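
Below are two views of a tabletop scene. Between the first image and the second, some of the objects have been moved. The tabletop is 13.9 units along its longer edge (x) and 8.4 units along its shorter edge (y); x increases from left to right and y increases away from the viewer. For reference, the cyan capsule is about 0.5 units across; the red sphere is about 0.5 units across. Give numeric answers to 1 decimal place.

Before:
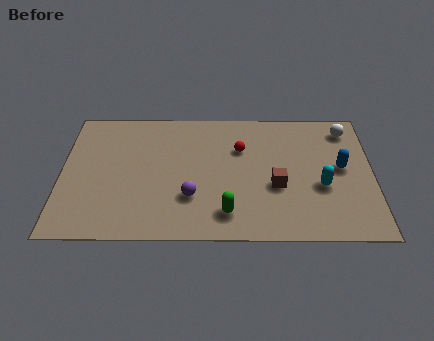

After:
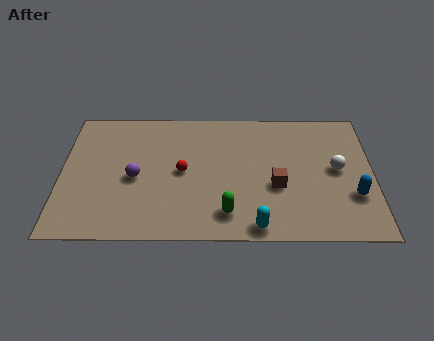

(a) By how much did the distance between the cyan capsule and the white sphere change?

+1.2

The distance was about 3.9 in the first image and 5.1 in the second, so they moved 1.2 units further apart.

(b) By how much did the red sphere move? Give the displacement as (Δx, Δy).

(-2.6, -1.5)

The red sphere started near (8.0, 5.7) and ended near (5.4, 4.2).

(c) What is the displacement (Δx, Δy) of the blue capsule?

(0.5, -1.8)

From the two frames, the blue capsule sits at roughly (12.5, 4.5) before and (13.0, 2.7) after.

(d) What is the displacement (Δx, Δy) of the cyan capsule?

(-2.9, -2.5)

From the two frames, the cyan capsule sits at roughly (11.6, 3.3) before and (8.7, 0.8) after.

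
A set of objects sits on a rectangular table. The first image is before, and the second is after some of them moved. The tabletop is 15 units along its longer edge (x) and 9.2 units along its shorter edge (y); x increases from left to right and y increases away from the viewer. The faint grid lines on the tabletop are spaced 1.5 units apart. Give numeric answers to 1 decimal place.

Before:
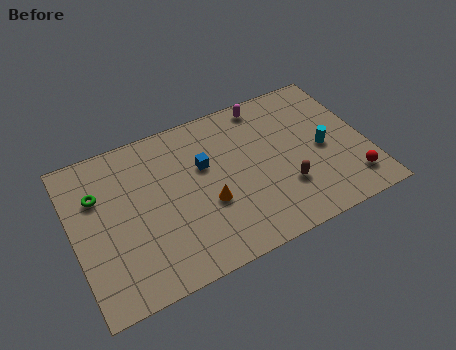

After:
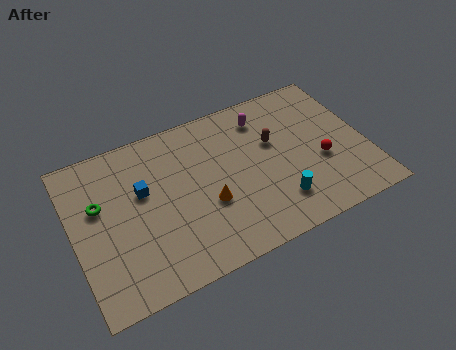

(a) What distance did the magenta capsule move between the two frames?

0.8

The magenta capsule was near (10.3, 8.2) before and (10.1, 7.4) after, so it travelled √(0.2² + 0.8²) ≈ 0.8 units.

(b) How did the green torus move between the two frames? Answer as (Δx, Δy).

(0.0, -0.6)

The green torus was at about (1.4, 6.3) and moved to about (1.4, 5.7).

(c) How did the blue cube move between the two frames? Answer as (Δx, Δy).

(-3.2, -0.2)

From the two frames, the blue cube sits at roughly (6.8, 5.8) before and (3.6, 5.6) after.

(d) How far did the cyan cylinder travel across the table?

3.5

From (12.8, 4.3) to (10.1, 2.1), the cyan cylinder covered √(2.7² + 2.2²) ≈ 3.5 units.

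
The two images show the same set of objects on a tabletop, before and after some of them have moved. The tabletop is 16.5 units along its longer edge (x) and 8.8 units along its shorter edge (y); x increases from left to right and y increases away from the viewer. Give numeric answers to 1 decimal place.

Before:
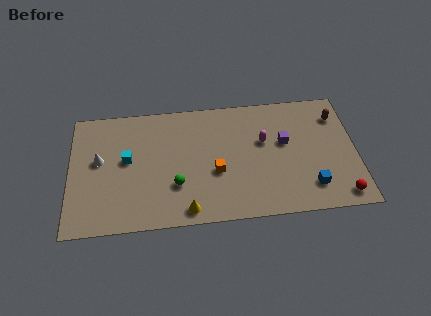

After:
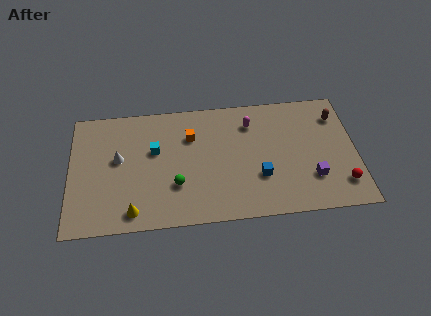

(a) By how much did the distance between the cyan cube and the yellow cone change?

-0.8

They were about 5.2 units apart before and 4.4 after — 0.8 units closer together.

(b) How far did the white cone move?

1.1

The white cone moved from about (1.7, 5.0) to (2.8, 5.0), a distance of √(1.1² + 0.0²) ≈ 1.1.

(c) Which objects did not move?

the green sphere and the brown capsule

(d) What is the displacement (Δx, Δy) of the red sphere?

(0.1, 0.8)

The red sphere was at about (15.5, 1.1) and moved to about (15.6, 1.9).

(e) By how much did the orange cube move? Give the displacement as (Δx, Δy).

(-1.4, 2.7)

The orange cube was at about (8.4, 3.5) and moved to about (7.0, 6.2).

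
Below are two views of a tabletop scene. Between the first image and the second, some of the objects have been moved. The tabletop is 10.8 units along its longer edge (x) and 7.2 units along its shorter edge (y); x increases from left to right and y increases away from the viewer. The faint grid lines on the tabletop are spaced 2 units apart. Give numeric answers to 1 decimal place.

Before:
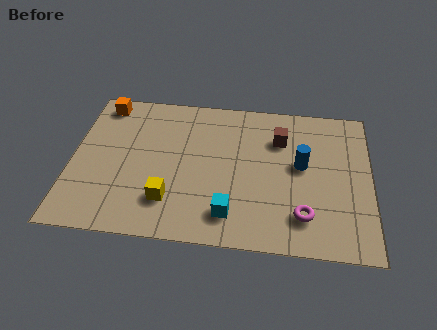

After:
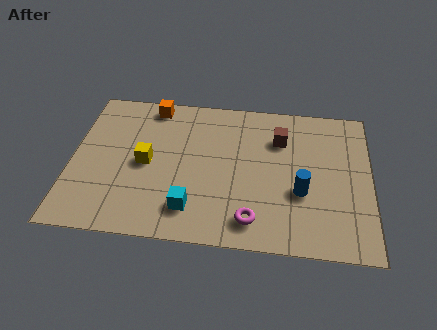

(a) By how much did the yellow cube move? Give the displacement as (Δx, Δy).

(-0.9, 1.7)

The yellow cube started near (3.6, 1.8) and ended near (2.7, 3.5).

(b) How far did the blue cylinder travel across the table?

1.3

The blue cylinder was near (8.3, 4.0) before and (8.3, 2.7) after, so it travelled √(0.0² + 1.3²) ≈ 1.3 units.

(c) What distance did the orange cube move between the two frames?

1.8

The orange cube moved from about (1.0, 6.3) to (2.8, 6.4), a distance of √(1.8² + 0.1²) ≈ 1.8.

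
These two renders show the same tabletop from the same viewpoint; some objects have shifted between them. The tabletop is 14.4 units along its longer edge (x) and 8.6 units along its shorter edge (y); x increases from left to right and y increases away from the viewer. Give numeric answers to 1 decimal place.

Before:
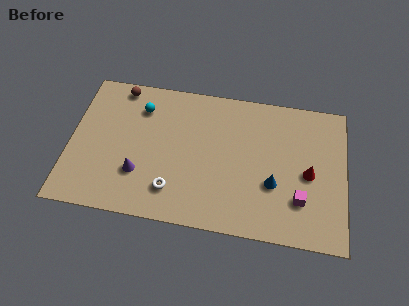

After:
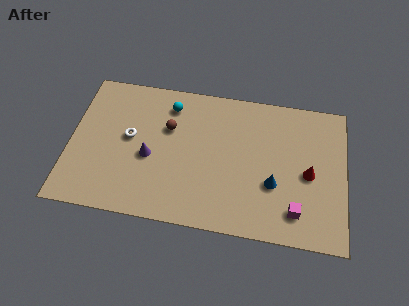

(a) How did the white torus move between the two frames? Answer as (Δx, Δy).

(-2.4, 2.8)

From the two frames, the white torus sits at roughly (5.5, 1.9) before and (3.1, 4.7) after.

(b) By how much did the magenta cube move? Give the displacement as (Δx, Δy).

(-0.2, -0.7)

From the two frames, the magenta cube sits at roughly (12.1, 2.4) before and (11.9, 1.7) after.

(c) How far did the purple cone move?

1.2

From (3.7, 2.6) to (4.2, 3.7), the purple cone covered √(0.5² + 1.1²) ≈ 1.2 units.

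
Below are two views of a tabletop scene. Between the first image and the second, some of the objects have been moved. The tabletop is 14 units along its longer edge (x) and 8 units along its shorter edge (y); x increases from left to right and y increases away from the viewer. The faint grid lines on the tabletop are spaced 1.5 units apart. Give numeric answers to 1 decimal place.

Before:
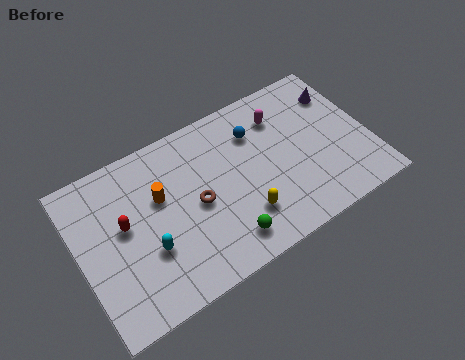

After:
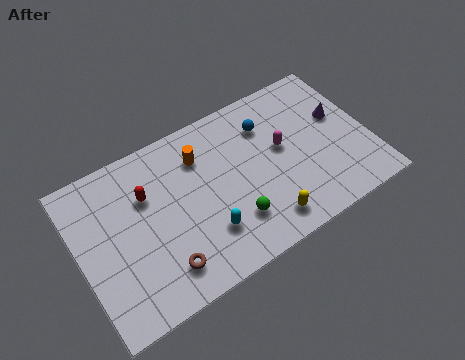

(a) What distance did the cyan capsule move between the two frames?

2.8

The cyan capsule moved from about (3.1, 2.8) to (5.8, 2.2), a distance of √(2.7² + 0.6²) ≈ 2.8.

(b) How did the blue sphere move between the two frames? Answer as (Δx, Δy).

(0.6, 0.1)

From the two frames, the blue sphere sits at roughly (8.8, 5.9) before and (9.4, 6.0) after.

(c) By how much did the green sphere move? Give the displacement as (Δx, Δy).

(0.5, 0.7)

The green sphere was at about (6.6, 1.4) and moved to about (7.1, 2.1).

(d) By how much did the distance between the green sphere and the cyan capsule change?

-2.5

They were about 3.8 units apart before and 1.3 after — 2.5 units closer together.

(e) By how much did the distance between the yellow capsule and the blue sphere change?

+0.8

They were about 4.0 units apart before and 4.8 after — 0.8 units further apart.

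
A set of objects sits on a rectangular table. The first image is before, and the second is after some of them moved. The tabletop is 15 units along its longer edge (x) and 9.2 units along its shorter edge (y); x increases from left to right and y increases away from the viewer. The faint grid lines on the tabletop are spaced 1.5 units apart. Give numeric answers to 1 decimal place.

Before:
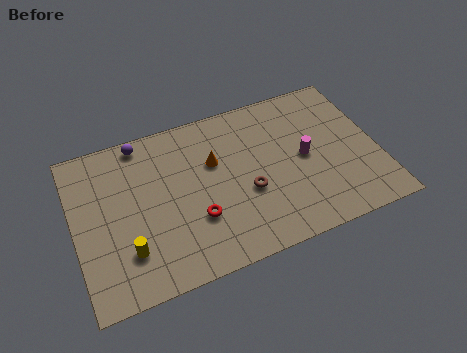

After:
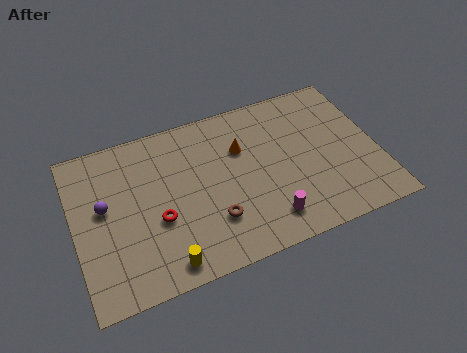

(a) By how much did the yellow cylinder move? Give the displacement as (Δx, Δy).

(1.7, -1.3)

The yellow cylinder was at about (2.4, 2.4) and moved to about (4.1, 1.1).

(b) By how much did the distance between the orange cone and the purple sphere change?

+2.8

They were about 4.2 units apart before and 7.0 after — 2.8 units further apart.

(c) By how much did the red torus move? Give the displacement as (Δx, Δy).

(-1.8, 0.6)

The red torus started near (5.8, 3.0) and ended near (4.0, 3.6).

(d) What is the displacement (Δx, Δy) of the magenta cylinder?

(-2.2, -2.9)

The magenta cylinder started near (11.4, 4.6) and ended near (9.2, 1.7).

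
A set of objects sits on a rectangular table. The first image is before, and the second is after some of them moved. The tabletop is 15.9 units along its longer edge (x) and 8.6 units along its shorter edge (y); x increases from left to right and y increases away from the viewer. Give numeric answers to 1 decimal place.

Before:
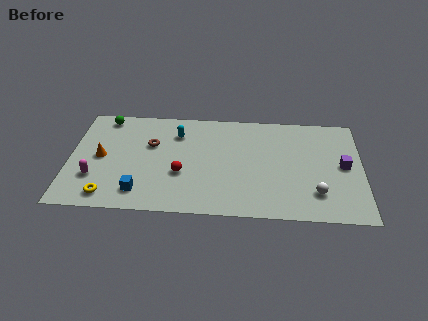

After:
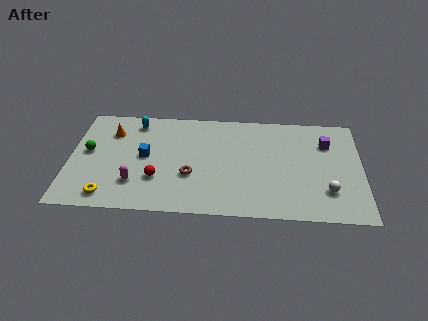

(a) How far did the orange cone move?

2.2

The orange cone moved from about (1.7, 4.3) to (2.2, 6.4), a distance of √(0.5² + 2.1²) ≈ 2.2.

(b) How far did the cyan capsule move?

2.4

The cyan capsule moved from about (5.8, 6.5) to (3.5, 7.3), a distance of √(2.3² + 0.8²) ≈ 2.4.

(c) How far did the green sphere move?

3.0

From (1.8, 7.6) to (1.0, 4.7), the green sphere covered √(0.8² + 2.9²) ≈ 3.0 units.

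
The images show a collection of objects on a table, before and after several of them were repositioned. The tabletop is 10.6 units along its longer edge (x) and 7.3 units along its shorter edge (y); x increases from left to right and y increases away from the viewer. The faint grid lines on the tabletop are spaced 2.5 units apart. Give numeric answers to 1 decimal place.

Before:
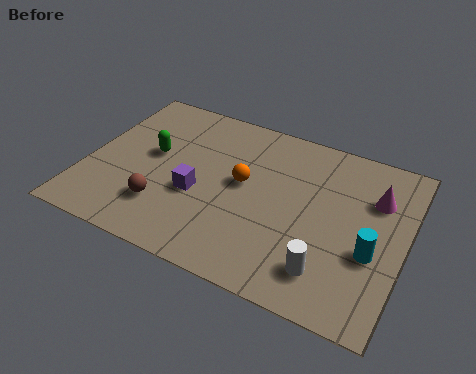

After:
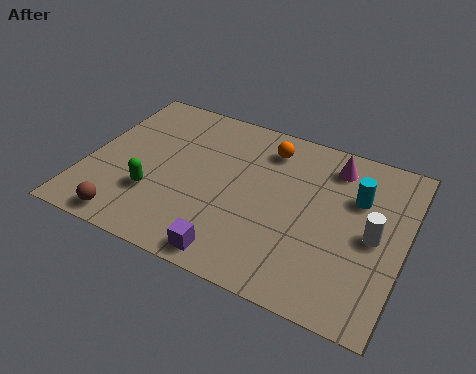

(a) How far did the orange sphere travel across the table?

2.0

From (5.2, 4.0) to (5.8, 5.9), the orange sphere covered √(0.6² + 1.9²) ≈ 2.0 units.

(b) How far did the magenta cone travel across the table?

1.7

The magenta cone was near (9.5, 5.1) before and (8.0, 6.0) after, so it travelled √(1.5² + 0.9²) ≈ 1.7 units.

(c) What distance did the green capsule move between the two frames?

1.8

The green capsule moved from about (2.1, 4.1) to (2.4, 2.3), a distance of √(0.3² + 1.8²) ≈ 1.8.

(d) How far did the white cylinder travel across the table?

2.4

From (8.3, 1.5) to (9.6, 3.5), the white cylinder covered √(1.3² + 2.0²) ≈ 2.4 units.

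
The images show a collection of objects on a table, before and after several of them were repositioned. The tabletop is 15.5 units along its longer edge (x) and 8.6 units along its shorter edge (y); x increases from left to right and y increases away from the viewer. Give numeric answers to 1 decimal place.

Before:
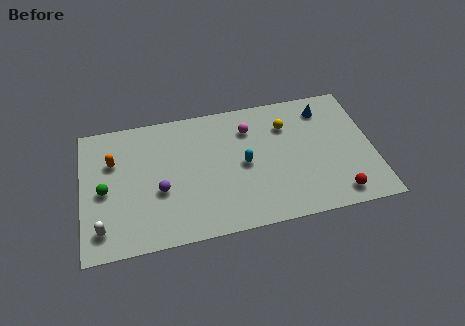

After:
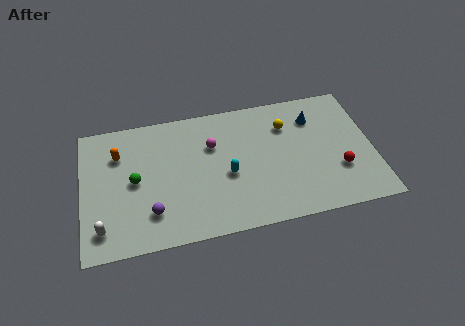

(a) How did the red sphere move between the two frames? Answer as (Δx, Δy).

(0.2, 1.6)

The red sphere started near (13.4, 1.2) and ended near (13.6, 2.8).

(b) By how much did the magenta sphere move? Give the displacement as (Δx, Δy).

(-2.0, -0.7)

The magenta sphere was at about (9.0, 6.5) and moved to about (7.0, 5.8).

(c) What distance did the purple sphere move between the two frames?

1.4

The purple sphere was near (4.1, 3.4) before and (3.6, 2.1) after, so it travelled √(0.5² + 1.3²) ≈ 1.4 units.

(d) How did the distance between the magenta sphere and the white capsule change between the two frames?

-2.1

They were about 9.4 units apart before and 7.3 after — 2.1 units closer together.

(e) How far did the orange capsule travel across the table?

0.5

The orange capsule was near (1.7, 5.8) before and (2.0, 6.2) after, so it travelled √(0.3² + 0.4²) ≈ 0.5 units.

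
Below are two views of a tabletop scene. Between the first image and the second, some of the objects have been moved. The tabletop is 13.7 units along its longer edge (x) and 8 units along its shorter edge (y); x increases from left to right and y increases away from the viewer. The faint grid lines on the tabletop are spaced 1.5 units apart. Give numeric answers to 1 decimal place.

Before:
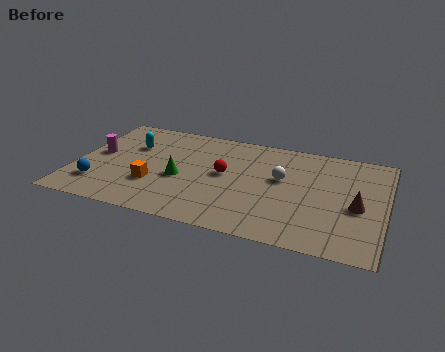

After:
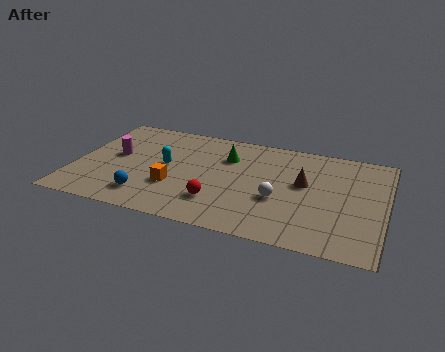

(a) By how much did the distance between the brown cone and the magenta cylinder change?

-3.2

Before: roughly 11.6 units apart; after: 8.4. That's 3.2 units closer together.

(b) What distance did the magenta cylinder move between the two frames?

0.8

From (0.9, 4.3) to (1.7, 4.4), the magenta cylinder covered √(0.8² + 0.1²) ≈ 0.8 units.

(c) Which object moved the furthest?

the green cone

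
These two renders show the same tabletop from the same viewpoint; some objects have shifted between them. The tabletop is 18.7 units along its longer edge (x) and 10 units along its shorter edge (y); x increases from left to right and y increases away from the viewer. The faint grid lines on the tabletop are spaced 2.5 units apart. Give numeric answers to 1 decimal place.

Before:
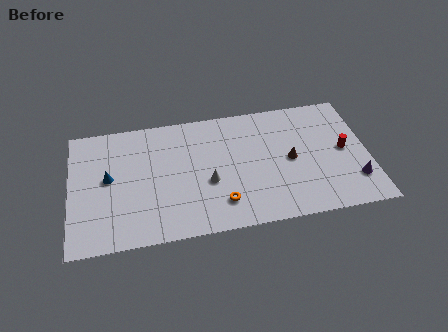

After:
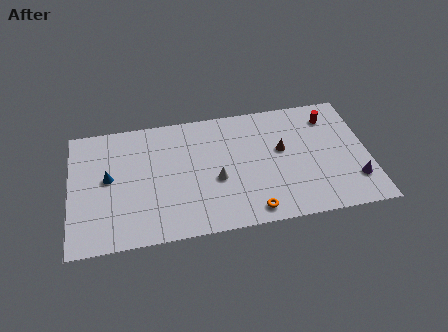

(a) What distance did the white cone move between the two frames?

0.5

The white cone was near (8.6, 4.0) before and (9.1, 4.1) after, so it travelled √(0.5² + 0.1²) ≈ 0.5 units.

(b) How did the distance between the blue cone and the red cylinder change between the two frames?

-0.5

They were about 14.8 units apart before and 14.3 after — 0.5 units closer together.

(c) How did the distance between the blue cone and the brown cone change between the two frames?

-0.5

Before: roughly 11.4 units apart; after: 10.9. That's 0.5 units closer together.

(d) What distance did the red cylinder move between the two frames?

3.0

The red cylinder was near (17.2, 5.1) before and (16.5, 8.0) after, so it travelled √(0.7² + 2.9²) ≈ 3.0 units.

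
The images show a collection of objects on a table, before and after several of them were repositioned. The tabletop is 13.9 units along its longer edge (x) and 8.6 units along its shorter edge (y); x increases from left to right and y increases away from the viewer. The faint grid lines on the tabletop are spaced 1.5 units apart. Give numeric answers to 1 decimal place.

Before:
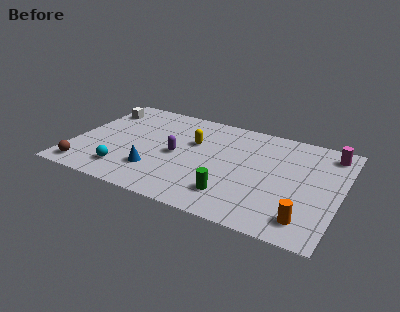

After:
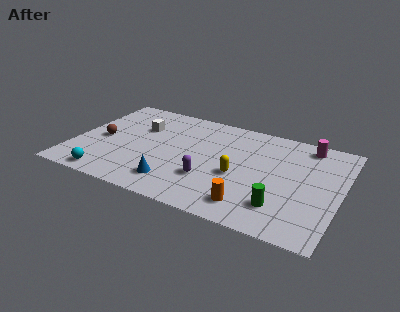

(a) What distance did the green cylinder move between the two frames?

2.5

The green cylinder moved from about (8.6, 1.9) to (11.1, 2.0), a distance of √(2.5² + 0.1²) ≈ 2.5.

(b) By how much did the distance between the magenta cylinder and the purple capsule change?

-1.7

The distance was about 8.3 in the first image and 6.6 in the second, so they moved 1.7 units closer together.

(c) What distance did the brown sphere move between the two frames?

2.9

The brown sphere was near (1.0, 1.1) before and (1.4, 4.0) after, so it travelled √(0.4² + 2.9²) ≈ 2.9 units.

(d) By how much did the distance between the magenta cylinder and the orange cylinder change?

+0.6

The distance was about 5.8 in the first image and 6.4 in the second, so they moved 0.6 units further apart.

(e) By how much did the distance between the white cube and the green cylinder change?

-0.3

Before: roughly 9.1 units apart; after: 8.8. That's 0.3 units closer together.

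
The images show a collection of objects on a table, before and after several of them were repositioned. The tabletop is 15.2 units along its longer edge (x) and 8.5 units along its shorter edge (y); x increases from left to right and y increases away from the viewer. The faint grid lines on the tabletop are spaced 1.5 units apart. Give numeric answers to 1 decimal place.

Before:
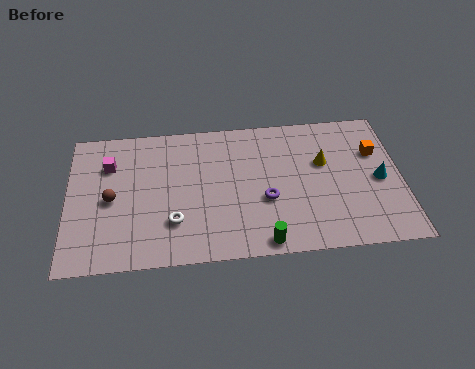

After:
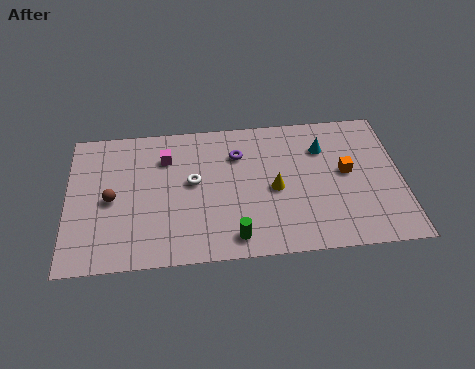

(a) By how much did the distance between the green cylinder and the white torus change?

-0.4

They were about 4.3 units apart before and 3.9 after — 0.4 units closer together.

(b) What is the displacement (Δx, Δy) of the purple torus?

(-1.2, 2.9)

The purple torus started near (9.0, 3.3) and ended near (7.8, 6.2).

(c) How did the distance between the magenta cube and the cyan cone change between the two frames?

-5.3

The distance was about 12.5 in the first image and 7.2 in the second, so they moved 5.3 units closer together.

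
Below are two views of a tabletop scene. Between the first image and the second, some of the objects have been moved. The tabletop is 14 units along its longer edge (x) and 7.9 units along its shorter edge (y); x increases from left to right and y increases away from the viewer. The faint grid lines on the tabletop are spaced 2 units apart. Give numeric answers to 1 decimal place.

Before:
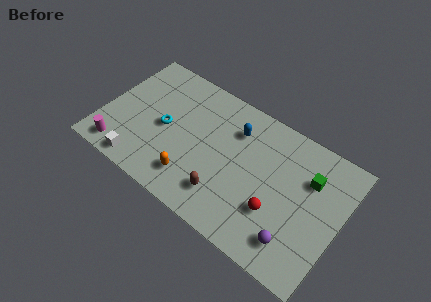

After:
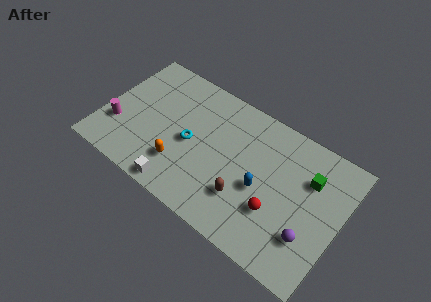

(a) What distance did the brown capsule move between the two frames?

1.2

From (7.6, 1.8) to (8.7, 2.3), the brown capsule covered √(1.1² + 0.5²) ≈ 1.2 units.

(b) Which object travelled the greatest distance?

the blue capsule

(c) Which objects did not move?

the green cube and the red sphere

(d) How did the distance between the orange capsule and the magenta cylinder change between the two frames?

-0.4

Before: roughly 4.3 units apart; after: 3.9. That's 0.4 units closer together.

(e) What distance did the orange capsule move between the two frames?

0.9

The orange capsule was near (5.7, 1.7) before and (4.9, 2.1) after, so it travelled √(0.8² + 0.4²) ≈ 0.9 units.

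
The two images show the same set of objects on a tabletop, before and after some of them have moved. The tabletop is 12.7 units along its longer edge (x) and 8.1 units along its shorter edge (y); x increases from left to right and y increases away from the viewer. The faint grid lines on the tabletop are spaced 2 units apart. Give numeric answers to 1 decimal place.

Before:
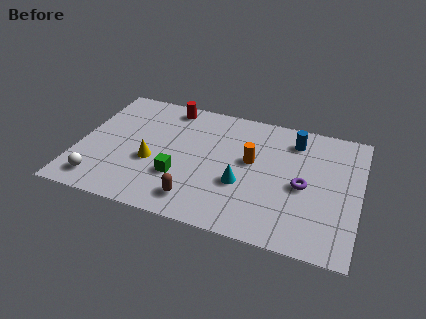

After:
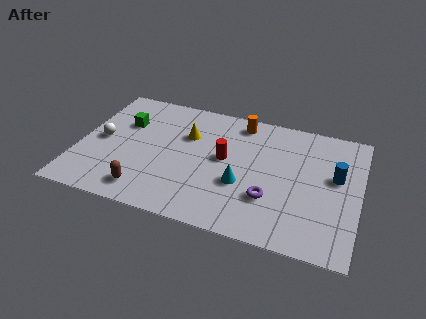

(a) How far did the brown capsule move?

2.3

From (5.6, 1.4) to (3.3, 1.3), the brown capsule covered √(2.3² + 0.1²) ≈ 2.3 units.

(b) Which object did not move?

the cyan cone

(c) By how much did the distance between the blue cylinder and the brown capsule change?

+2.5

Before: roughly 6.5 units apart; after: 9.0. That's 2.5 units further apart.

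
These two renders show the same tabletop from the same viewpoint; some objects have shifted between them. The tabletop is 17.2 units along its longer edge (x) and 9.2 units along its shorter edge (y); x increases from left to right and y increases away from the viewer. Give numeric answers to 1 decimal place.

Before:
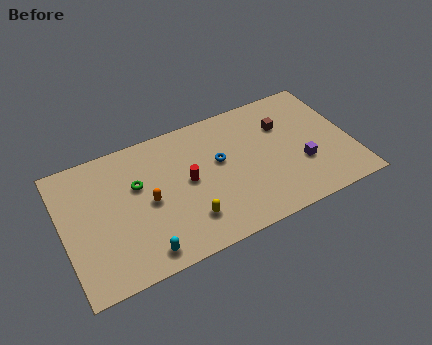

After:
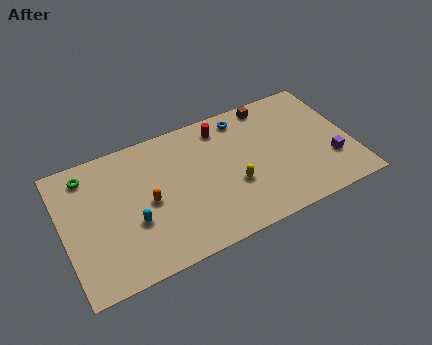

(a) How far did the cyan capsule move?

2.2

From (4.3, 1.2) to (4.0, 3.4), the cyan capsule covered √(0.3² + 2.2²) ≈ 2.2 units.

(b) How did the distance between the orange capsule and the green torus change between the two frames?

+3.2

The distance was about 1.5 in the first image and 4.7 in the second, so they moved 3.2 units further apart.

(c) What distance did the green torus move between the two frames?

3.4

The green torus was near (4.5, 5.8) before and (1.7, 7.7) after, so it travelled √(2.8² + 1.9²) ≈ 3.4 units.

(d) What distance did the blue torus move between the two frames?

3.0

The blue torus moved from about (9.4, 5.4) to (11.1, 7.9), a distance of √(1.7² + 2.5²) ≈ 3.0.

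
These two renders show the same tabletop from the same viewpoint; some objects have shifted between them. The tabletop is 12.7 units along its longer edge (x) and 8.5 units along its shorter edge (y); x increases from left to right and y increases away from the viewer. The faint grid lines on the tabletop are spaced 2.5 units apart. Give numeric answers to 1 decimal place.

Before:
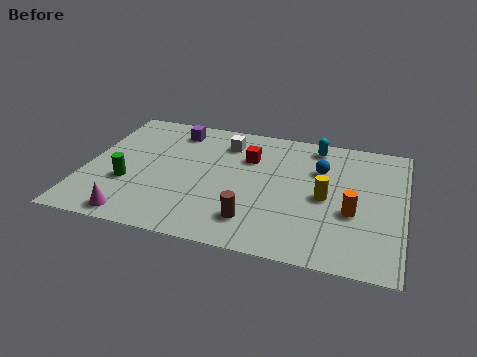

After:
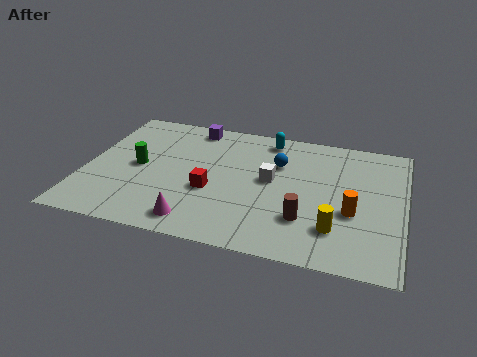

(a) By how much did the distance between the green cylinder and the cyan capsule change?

-2.5

The distance was about 8.4 in the first image and 5.9 in the second, so they moved 2.5 units closer together.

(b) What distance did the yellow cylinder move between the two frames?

2.0

From (9.6, 4.0) to (10.1, 2.1), the yellow cylinder covered √(0.5² + 1.9²) ≈ 2.0 units.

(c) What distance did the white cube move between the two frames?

2.9

The white cube was near (5.4, 6.7) before and (7.4, 4.6) after, so it travelled √(2.0² + 2.1²) ≈ 2.9 units.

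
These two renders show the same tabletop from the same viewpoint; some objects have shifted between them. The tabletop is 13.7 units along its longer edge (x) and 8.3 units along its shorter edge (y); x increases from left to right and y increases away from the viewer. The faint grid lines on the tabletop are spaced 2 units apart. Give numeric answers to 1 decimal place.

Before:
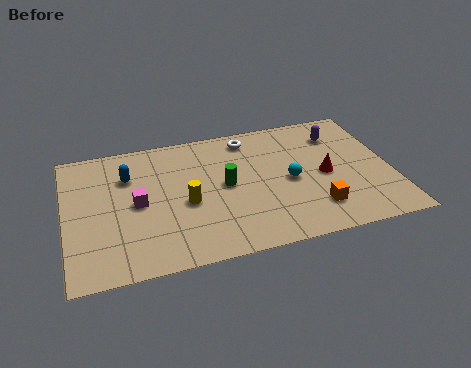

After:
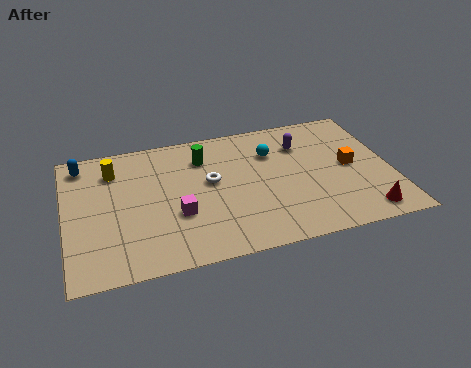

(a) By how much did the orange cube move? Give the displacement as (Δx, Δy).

(1.7, 2.3)

From the two frames, the orange cube sits at roughly (10.3, 1.9) before and (12.0, 4.2) after.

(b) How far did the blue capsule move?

2.2

The blue capsule moved from about (2.7, 5.9) to (0.8, 7.1), a distance of √(1.9² + 1.2²) ≈ 2.2.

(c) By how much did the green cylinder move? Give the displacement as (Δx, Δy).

(-0.8, 2.0)

The green cylinder started near (6.7, 4.3) and ended near (5.9, 6.3).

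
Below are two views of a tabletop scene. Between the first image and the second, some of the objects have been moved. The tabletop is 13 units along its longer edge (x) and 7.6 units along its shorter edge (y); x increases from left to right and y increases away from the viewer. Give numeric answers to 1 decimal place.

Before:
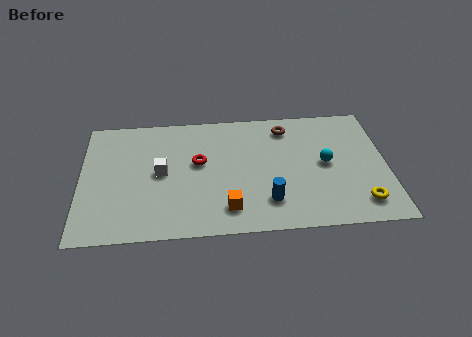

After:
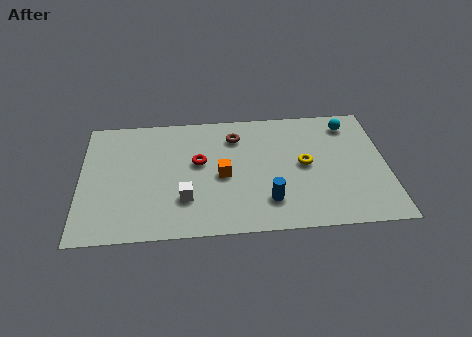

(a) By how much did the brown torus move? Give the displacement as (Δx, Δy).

(-2.2, -0.4)

The brown torus started near (8.8, 6.3) and ended near (6.6, 5.9).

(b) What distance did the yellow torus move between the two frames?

3.4

The yellow torus was near (11.8, 1.4) before and (9.5, 3.9) after, so it travelled √(2.3² + 2.5²) ≈ 3.4 units.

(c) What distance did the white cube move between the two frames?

2.0

The white cube was near (3.4, 3.9) before and (4.4, 2.2) after, so it travelled √(1.0² + 1.7²) ≈ 2.0 units.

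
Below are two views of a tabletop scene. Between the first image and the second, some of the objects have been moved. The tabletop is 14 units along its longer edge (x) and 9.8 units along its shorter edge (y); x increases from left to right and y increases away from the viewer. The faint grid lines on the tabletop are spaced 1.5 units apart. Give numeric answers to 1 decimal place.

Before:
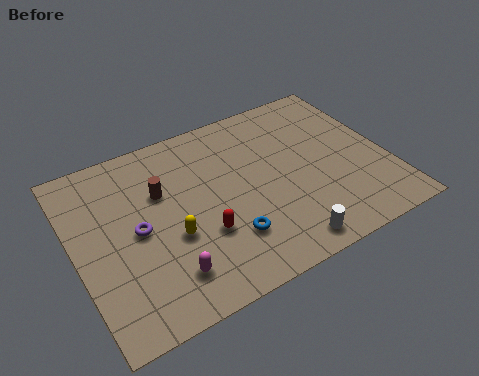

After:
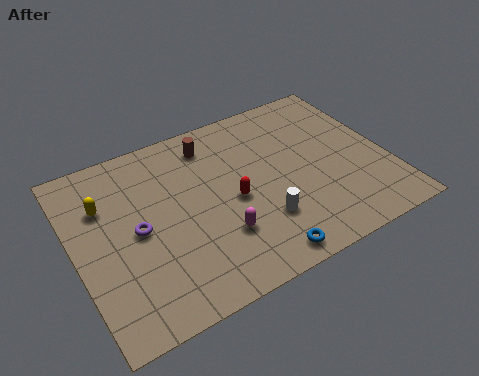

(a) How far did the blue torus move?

2.0

The blue torus was near (6.4, 2.6) before and (7.6, 1.0) after, so it travelled √(1.2² + 1.6²) ≈ 2.0 units.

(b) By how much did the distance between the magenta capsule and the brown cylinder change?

+0.8

The distance was about 4.4 in the first image and 5.2 in the second, so they moved 0.8 units further apart.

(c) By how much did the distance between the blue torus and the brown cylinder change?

+2.7

They were about 4.5 units apart before and 7.2 after — 2.7 units further apart.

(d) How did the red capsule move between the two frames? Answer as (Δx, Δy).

(1.6, 1.2)

The red capsule started near (5.4, 3.3) and ended near (7.0, 4.5).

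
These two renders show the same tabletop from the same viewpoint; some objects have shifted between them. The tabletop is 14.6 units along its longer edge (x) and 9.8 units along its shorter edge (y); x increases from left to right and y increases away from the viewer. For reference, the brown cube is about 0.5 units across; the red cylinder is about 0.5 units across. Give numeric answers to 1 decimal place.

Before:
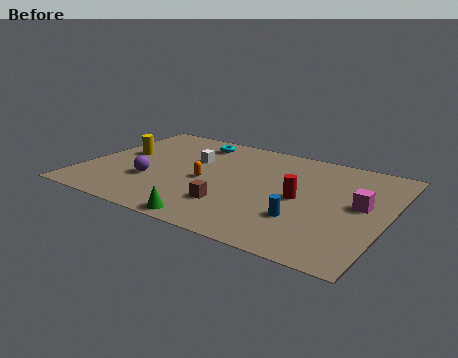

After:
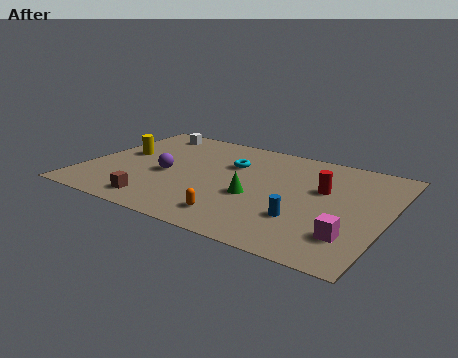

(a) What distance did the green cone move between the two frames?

3.4

The green cone was near (6.9, 0.8) before and (8.4, 3.9) after, so it travelled √(1.5² + 3.1²) ≈ 3.4 units.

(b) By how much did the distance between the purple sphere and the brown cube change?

-1.3

They were about 4.2 units apart before and 2.9 after — 1.3 units closer together.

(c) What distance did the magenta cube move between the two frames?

2.9

The magenta cube was near (13.3, 5.3) before and (13.2, 2.4) after, so it travelled √(0.1² + 2.9²) ≈ 2.9 units.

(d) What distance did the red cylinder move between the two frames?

1.6

From (10.5, 4.7) to (11.4, 6.0), the red cylinder covered √(0.9² + 1.3²) ≈ 1.6 units.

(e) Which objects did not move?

the blue cylinder and the yellow cylinder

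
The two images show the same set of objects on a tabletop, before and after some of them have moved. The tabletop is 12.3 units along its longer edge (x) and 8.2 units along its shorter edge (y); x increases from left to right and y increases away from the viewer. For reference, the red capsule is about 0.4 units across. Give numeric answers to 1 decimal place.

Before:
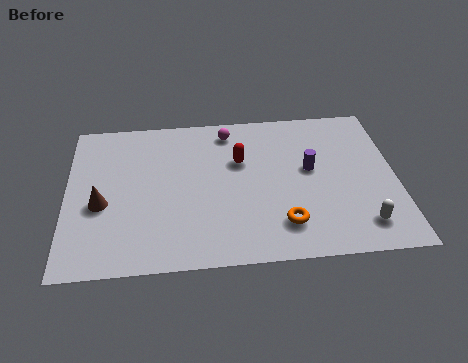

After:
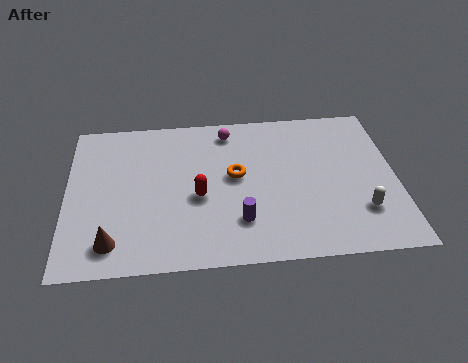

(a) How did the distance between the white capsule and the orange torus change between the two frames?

+2.2

The distance was about 2.9 in the first image and 5.1 in the second, so they moved 2.2 units further apart.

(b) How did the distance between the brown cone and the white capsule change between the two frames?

-0.6

They were about 9.8 units apart before and 9.2 after — 0.6 units closer together.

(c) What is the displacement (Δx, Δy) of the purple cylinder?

(-2.7, -2.5)

The purple cylinder started near (9.1, 4.6) and ended near (6.4, 2.1).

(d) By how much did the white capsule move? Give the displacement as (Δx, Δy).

(0.0, 0.7)

The white capsule was at about (10.9, 1.5) and moved to about (10.9, 2.2).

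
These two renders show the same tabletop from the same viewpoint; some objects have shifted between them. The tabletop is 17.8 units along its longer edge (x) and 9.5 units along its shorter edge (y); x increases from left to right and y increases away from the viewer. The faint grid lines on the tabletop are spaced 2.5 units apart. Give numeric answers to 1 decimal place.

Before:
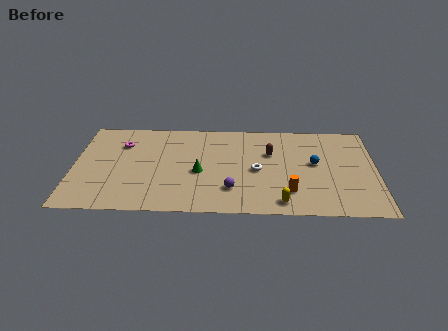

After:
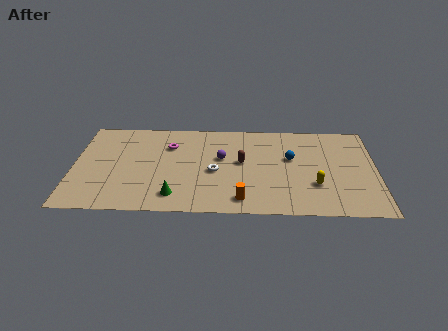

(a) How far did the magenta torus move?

2.8

The magenta torus moved from about (2.8, 6.9) to (5.6, 6.8), a distance of √(2.8² + 0.1²) ≈ 2.8.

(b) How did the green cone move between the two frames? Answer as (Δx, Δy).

(-1.4, -2.4)

The green cone started near (7.4, 4.1) and ended near (6.0, 1.7).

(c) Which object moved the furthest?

the purple sphere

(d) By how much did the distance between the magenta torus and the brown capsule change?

-4.2

Before: roughly 8.8 units apart; after: 4.6. That's 4.2 units closer together.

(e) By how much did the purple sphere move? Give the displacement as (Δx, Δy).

(-0.6, 3.2)

The purple sphere started near (9.3, 2.4) and ended near (8.7, 5.6).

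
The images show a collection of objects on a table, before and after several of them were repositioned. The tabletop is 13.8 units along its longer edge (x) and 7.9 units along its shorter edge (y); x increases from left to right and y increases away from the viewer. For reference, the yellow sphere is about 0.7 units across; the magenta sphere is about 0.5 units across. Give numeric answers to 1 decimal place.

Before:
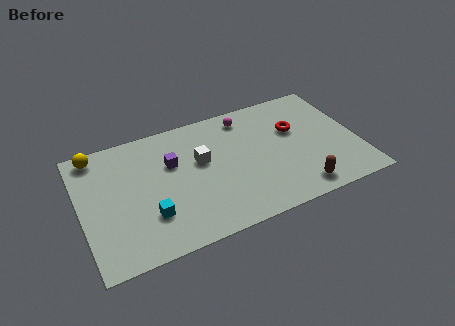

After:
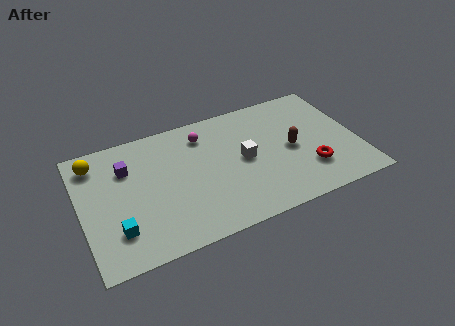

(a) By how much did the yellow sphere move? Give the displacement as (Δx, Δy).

(-0.1, -0.5)

The yellow sphere started near (1.0, 7.0) and ended near (0.9, 6.5).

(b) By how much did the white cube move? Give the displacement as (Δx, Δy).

(2.1, -0.7)

The white cube started near (6.0, 4.7) and ended near (8.1, 4.0).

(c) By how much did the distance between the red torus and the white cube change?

-1.2

They were about 4.8 units apart before and 3.6 after — 1.2 units closer together.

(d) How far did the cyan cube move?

1.6

The cyan cube moved from about (3.2, 2.3) to (1.6, 2.0), a distance of √(1.6² + 0.3²) ≈ 1.6.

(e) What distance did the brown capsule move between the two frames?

2.7

The brown capsule was near (10.5, 1.1) before and (10.5, 3.8) after, so it travelled √(0.0² + 2.7²) ≈ 2.7 units.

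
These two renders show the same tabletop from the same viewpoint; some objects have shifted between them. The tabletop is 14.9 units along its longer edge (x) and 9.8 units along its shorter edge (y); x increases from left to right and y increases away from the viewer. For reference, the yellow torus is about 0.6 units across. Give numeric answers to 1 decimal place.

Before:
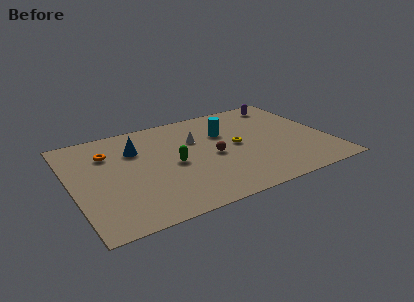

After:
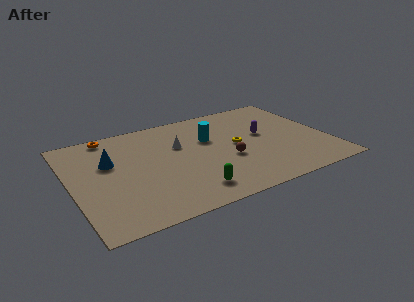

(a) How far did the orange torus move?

1.8

From (2.3, 7.1) to (2.6, 8.9), the orange torus covered √(0.3² + 1.8²) ≈ 1.8 units.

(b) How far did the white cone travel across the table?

1.0

The white cone was near (7.4, 6.5) before and (6.4, 6.3) after, so it travelled √(1.0² + 0.2²) ≈ 1.0 units.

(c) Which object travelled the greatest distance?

the purple capsule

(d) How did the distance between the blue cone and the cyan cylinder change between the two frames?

+0.7

Before: roughly 5.2 units apart; after: 5.9. That's 0.7 units further apart.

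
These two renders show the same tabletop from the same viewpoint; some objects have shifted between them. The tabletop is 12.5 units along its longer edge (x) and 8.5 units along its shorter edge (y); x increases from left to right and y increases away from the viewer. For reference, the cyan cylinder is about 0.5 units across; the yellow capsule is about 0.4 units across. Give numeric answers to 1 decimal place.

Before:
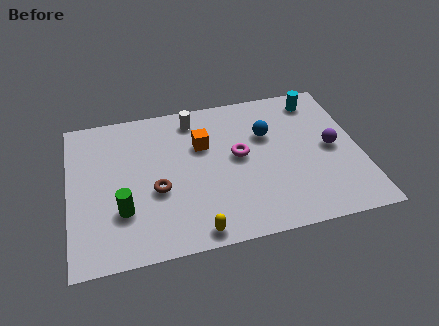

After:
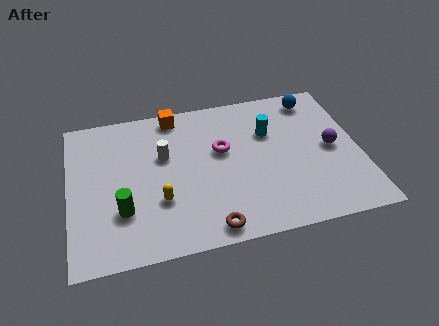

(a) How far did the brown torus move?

3.3

The brown torus was near (3.7, 3.4) before and (5.8, 0.9) after, so it travelled √(2.1² + 2.5²) ≈ 3.3 units.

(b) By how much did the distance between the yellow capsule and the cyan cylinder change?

-2.9

Before: roughly 8.6 units apart; after: 5.7. That's 2.9 units closer together.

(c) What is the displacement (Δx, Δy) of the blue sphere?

(2.2, 1.7)

The blue sphere started near (8.6, 5.6) and ended near (10.8, 7.3).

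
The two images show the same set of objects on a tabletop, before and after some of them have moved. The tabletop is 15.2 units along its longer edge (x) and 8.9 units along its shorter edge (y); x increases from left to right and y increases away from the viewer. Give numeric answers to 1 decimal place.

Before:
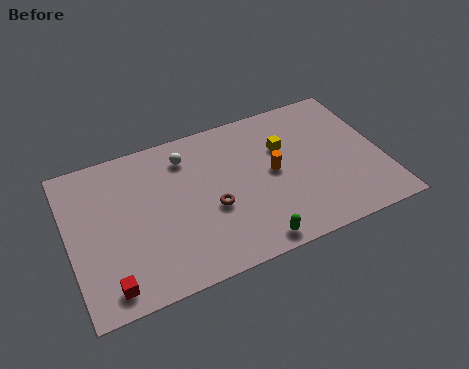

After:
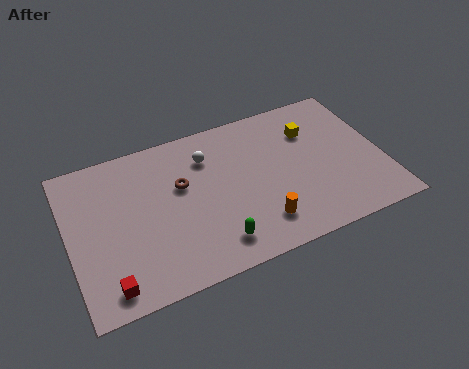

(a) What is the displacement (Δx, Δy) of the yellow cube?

(1.4, 0.5)

The yellow cube was at about (10.6, 5.9) and moved to about (12.0, 6.4).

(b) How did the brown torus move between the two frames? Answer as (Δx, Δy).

(-1.3, 1.9)

From the two frames, the brown torus sits at roughly (6.8, 3.6) before and (5.5, 5.5) after.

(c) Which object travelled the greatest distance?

the orange cylinder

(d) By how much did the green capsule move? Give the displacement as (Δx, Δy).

(-1.7, 0.7)

The green capsule was at about (8.4, 0.9) and moved to about (6.7, 1.6).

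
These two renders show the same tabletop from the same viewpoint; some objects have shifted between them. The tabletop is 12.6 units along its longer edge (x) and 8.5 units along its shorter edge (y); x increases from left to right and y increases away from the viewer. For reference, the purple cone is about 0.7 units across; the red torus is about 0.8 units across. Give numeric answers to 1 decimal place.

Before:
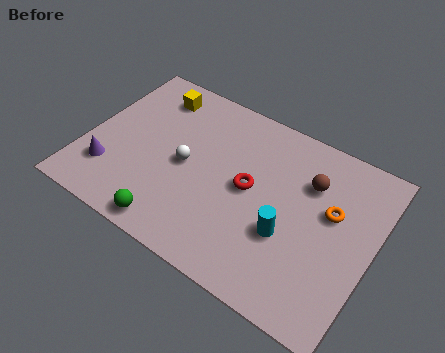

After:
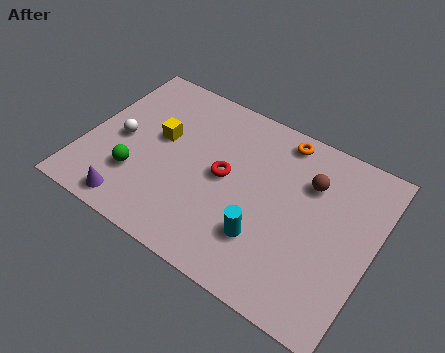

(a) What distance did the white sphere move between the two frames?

2.9

From (4.4, 4.1) to (1.5, 4.0), the white sphere covered √(2.9² + 0.1²) ≈ 2.9 units.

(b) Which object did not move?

the brown sphere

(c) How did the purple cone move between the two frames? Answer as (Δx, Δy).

(1.3, -1.2)

The purple cone started near (1.3, 2.2) and ended near (2.6, 1.0).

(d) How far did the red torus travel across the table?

1.1

The red torus was near (7.2, 4.4) before and (6.1, 4.4) after, so it travelled √(1.1² + 0.0²) ≈ 1.1 units.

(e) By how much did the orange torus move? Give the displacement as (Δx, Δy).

(-2.6, 2.4)

From the two frames, the orange torus sits at roughly (10.7, 5.1) before and (8.1, 7.5) after.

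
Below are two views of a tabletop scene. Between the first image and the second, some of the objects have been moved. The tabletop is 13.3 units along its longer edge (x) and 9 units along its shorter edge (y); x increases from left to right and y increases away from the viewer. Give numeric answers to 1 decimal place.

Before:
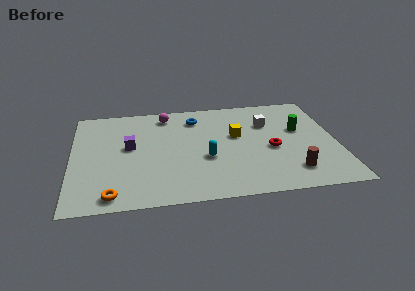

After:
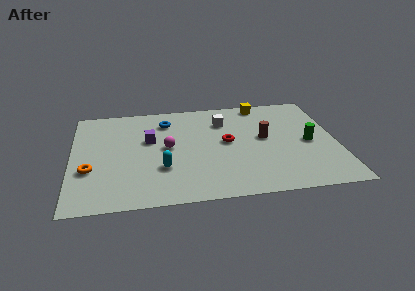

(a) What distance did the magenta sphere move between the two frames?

3.0

The magenta sphere moved from about (4.8, 7.7) to (4.8, 4.7), a distance of √(0.0² + 3.0²) ≈ 3.0.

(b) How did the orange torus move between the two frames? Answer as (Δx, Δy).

(-1.1, 2.2)

From the two frames, the orange torus sits at roughly (2.0, 1.0) before and (0.9, 3.2) after.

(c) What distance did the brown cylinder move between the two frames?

3.3

From (10.9, 1.8) to (9.7, 4.9), the brown cylinder covered √(1.2² + 3.1²) ≈ 3.3 units.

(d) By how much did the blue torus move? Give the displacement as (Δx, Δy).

(-1.5, -0.1)

From the two frames, the blue torus sits at roughly (6.3, 7.2) before and (4.8, 7.1) after.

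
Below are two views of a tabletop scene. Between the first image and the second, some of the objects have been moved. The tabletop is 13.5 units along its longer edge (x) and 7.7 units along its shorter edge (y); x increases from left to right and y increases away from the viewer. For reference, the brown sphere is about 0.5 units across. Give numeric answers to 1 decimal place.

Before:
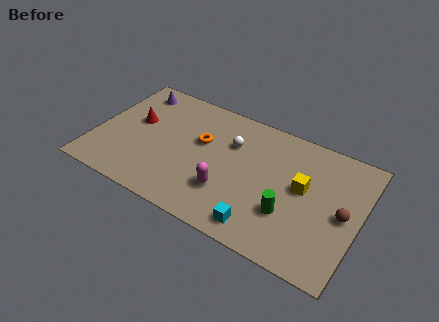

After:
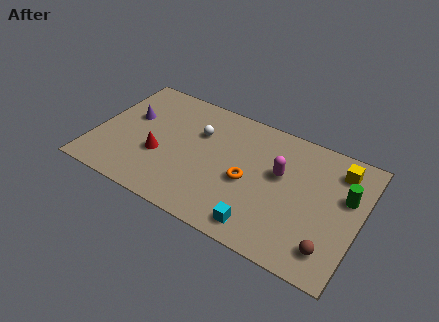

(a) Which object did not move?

the cyan cube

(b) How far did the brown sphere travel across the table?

2.2

From (12.7, 3.7) to (12.3, 1.5), the brown sphere covered √(0.4² + 2.2²) ≈ 2.2 units.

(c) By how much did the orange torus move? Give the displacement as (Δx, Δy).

(2.6, -1.3)

The orange torus was at about (5.3, 4.7) and moved to about (7.9, 3.4).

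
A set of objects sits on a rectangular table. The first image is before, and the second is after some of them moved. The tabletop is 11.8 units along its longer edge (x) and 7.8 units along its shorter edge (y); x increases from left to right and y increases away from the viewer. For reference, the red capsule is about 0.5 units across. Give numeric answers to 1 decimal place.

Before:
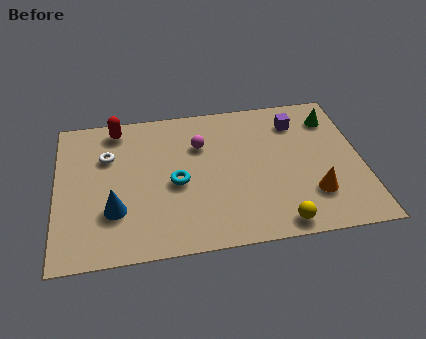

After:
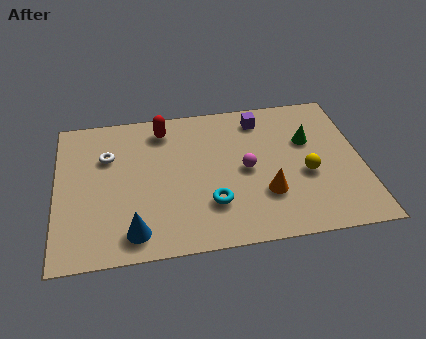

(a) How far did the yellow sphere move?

2.7

From (8.4, 0.8) to (9.6, 3.2), the yellow sphere covered √(1.2² + 2.4²) ≈ 2.7 units.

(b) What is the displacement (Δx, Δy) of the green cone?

(-1.0, -1.1)

The green cone was at about (10.8, 6.1) and moved to about (9.8, 5.0).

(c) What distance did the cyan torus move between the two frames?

1.8

The cyan torus was near (4.6, 3.5) before and (5.9, 2.2) after, so it travelled √(1.3² + 1.3²) ≈ 1.8 units.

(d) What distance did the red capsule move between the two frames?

1.8

The red capsule was near (2.4, 6.8) before and (4.2, 6.5) after, so it travelled √(1.8² + 0.3²) ≈ 1.8 units.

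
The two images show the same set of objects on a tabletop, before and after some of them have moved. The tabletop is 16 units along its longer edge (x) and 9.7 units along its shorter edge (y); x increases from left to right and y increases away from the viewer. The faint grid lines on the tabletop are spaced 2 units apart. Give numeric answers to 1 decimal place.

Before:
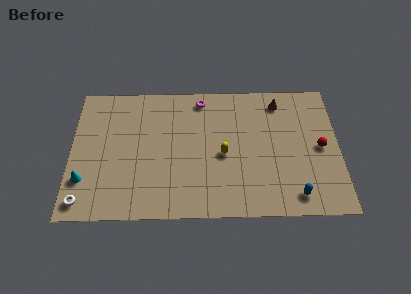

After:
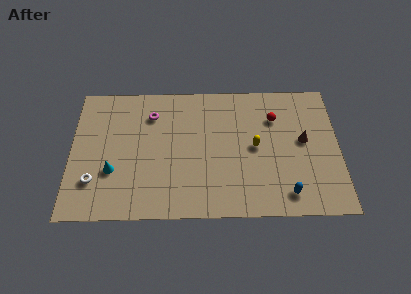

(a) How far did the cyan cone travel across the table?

1.8

The cyan cone was near (0.8, 2.7) before and (2.5, 3.3) after, so it travelled √(1.7² + 0.6²) ≈ 1.8 units.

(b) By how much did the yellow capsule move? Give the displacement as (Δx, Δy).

(1.9, 0.5)

From the two frames, the yellow capsule sits at roughly (9.1, 4.4) before and (11.0, 4.9) after.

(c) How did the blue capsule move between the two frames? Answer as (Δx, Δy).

(-0.5, 0.1)

The blue capsule was at about (13.3, 1.4) and moved to about (12.8, 1.5).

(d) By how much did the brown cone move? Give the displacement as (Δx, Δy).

(1.4, -2.9)

The brown cone was at about (12.5, 8.2) and moved to about (13.9, 5.3).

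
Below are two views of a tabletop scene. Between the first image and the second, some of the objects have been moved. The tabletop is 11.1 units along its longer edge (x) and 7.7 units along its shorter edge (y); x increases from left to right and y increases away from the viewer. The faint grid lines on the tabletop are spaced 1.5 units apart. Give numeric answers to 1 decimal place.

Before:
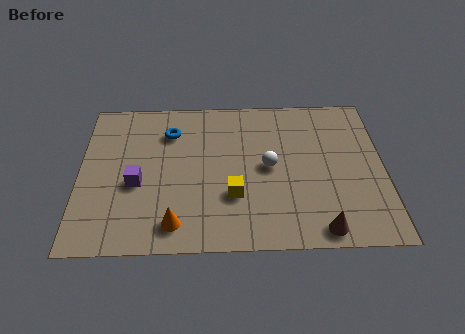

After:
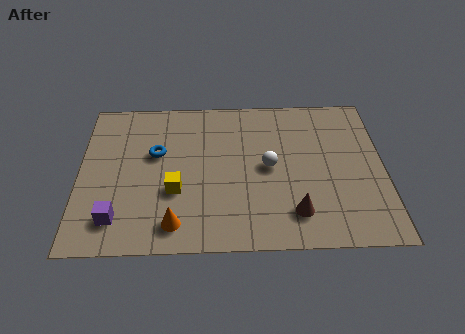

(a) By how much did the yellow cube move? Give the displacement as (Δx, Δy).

(-2.1, 0.3)

The yellow cube was at about (5.6, 2.5) and moved to about (3.5, 2.8).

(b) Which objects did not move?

the orange cone and the white sphere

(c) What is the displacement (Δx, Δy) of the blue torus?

(-0.5, -1.1)

From the two frames, the blue torus sits at roughly (3.3, 5.8) before and (2.8, 4.7) after.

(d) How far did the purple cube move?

1.8

The purple cube moved from about (2.1, 3.2) to (1.4, 1.5), a distance of √(0.7² + 1.7²) ≈ 1.8.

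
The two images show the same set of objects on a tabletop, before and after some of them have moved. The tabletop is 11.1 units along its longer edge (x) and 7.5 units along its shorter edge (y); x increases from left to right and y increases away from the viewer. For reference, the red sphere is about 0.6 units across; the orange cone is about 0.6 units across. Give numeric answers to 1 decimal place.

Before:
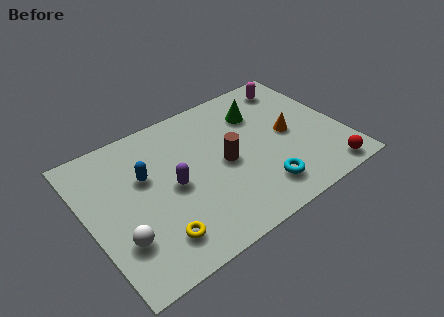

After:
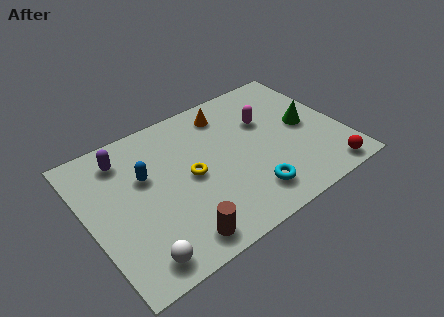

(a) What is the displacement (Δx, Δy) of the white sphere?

(0.5, -1.2)

From the two frames, the white sphere sits at roughly (1.1, 2.2) before and (1.6, 1.0) after.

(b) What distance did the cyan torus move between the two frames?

0.5

The cyan torus moved from about (7.1, 1.5) to (6.6, 1.5), a distance of √(0.5² + 0.0²) ≈ 0.5.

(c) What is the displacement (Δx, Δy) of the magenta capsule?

(-1.6, -1.4)

The magenta capsule started near (9.6, 6.3) and ended near (8.0, 4.9).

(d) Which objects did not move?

the red sphere and the blue capsule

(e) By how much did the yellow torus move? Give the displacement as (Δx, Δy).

(1.9, 2.2)

From the two frames, the yellow torus sits at roughly (2.5, 1.5) before and (4.4, 3.7) after.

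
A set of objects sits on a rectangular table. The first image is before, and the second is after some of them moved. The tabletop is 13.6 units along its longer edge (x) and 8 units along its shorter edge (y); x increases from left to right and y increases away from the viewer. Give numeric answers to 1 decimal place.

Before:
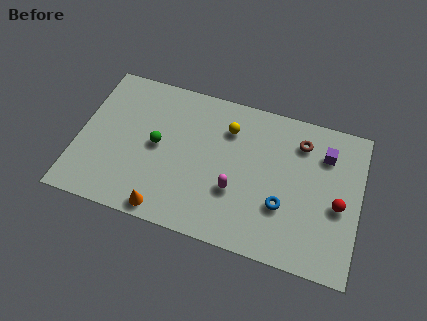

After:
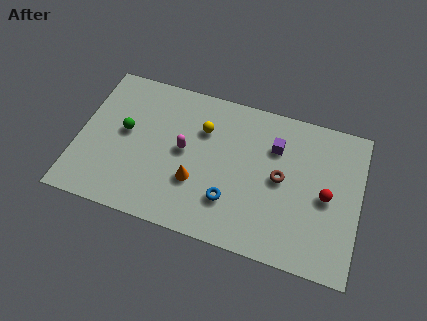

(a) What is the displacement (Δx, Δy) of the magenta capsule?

(-2.6, 1.4)

From the two frames, the magenta capsule sits at roughly (7.7, 2.8) before and (5.1, 4.2) after.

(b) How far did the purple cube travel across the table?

2.4

From (11.8, 6.0) to (9.4, 5.7), the purple cube covered √(2.4² + 0.3²) ≈ 2.4 units.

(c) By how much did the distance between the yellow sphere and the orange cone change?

-2.9

The distance was about 5.8 in the first image and 2.9 in the second, so they moved 2.9 units closer together.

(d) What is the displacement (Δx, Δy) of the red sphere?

(-0.6, 0.3)

The red sphere started near (12.6, 3.5) and ended near (12.0, 3.8).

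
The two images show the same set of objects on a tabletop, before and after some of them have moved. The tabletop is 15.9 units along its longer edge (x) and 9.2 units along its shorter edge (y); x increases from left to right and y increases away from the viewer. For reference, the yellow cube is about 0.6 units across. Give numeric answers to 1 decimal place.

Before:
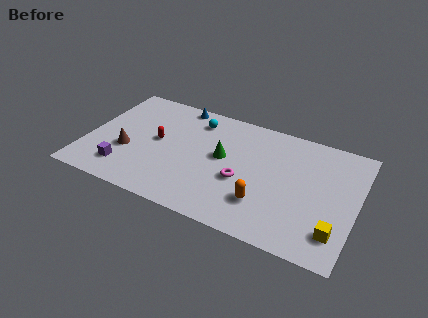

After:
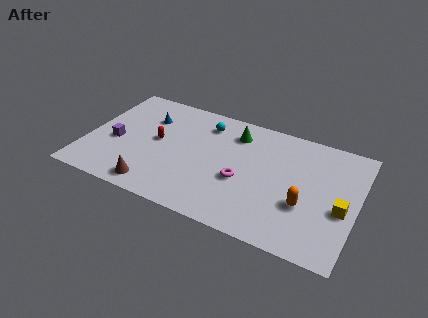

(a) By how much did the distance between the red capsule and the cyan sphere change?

+0.3

They were about 3.3 units apart before and 3.6 after — 0.3 units further apart.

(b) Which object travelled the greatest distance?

the brown cone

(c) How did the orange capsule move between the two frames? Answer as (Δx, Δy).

(2.3, 0.8)

The orange capsule was at about (10.7, 2.5) and moved to about (13.0, 3.3).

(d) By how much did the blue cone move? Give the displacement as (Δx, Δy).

(-1.6, -1.8)

From the two frames, the blue cone sits at roughly (4.9, 8.4) before and (3.3, 6.6) after.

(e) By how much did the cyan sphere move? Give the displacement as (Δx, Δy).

(0.6, -0.1)

From the two frames, the cyan sphere sits at roughly (6.1, 7.5) before and (6.7, 7.4) after.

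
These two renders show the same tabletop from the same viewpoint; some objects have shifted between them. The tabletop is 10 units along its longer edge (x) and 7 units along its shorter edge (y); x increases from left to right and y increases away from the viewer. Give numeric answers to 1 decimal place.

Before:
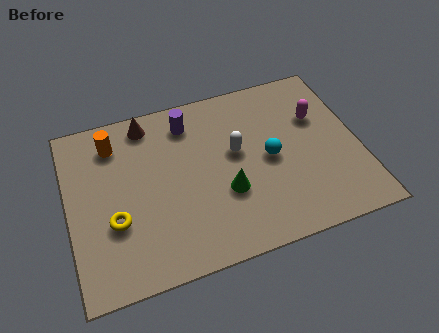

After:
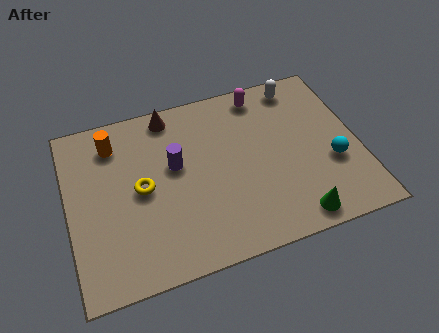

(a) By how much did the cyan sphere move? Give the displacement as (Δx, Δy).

(2.1, -0.8)

The cyan sphere started near (6.9, 3.4) and ended near (9.0, 2.6).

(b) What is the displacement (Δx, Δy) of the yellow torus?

(1.0, 1.0)

The yellow torus was at about (1.5, 2.5) and moved to about (2.5, 3.5).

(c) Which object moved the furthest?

the white capsule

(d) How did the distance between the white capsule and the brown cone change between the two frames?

+0.9

Before: roughly 3.6 units apart; after: 4.5. That's 0.9 units further apart.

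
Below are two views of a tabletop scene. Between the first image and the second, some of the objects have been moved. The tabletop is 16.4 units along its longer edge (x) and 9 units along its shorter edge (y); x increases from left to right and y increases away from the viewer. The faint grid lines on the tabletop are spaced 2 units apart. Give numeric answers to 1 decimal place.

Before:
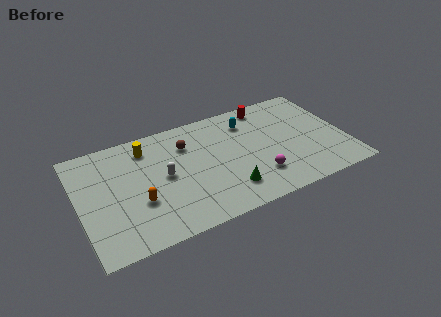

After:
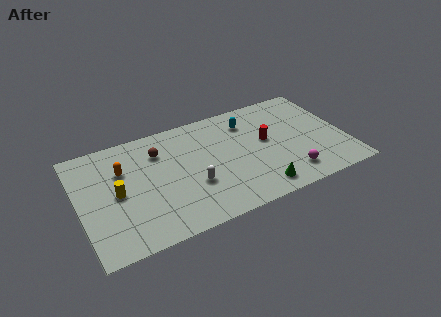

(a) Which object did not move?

the cyan capsule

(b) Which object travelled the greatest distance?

the yellow cylinder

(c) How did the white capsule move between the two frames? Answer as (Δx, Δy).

(1.6, -1.4)

The white capsule was at about (5.2, 4.6) and moved to about (6.8, 3.2).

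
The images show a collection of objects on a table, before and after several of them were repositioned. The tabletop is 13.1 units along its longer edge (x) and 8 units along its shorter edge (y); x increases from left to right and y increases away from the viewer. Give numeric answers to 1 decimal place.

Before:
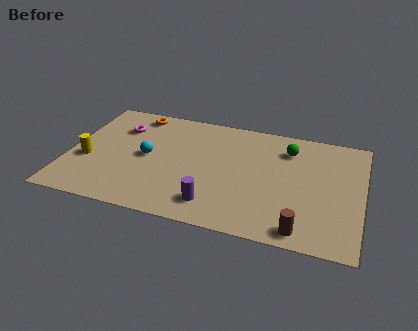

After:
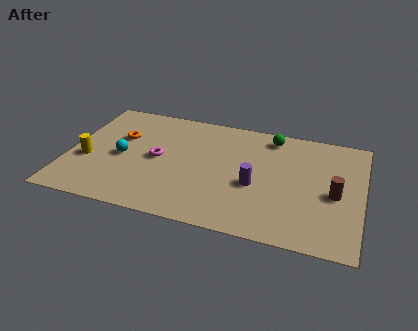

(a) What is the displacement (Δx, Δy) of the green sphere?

(-0.8, 0.7)

From the two frames, the green sphere sits at roughly (9.7, 6.2) before and (8.9, 6.9) after.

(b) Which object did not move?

the yellow cylinder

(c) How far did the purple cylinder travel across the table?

2.5

From (6.7, 1.5) to (8.4, 3.3), the purple cylinder covered √(1.7² + 1.8²) ≈ 2.5 units.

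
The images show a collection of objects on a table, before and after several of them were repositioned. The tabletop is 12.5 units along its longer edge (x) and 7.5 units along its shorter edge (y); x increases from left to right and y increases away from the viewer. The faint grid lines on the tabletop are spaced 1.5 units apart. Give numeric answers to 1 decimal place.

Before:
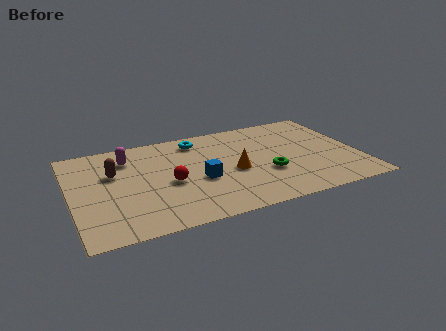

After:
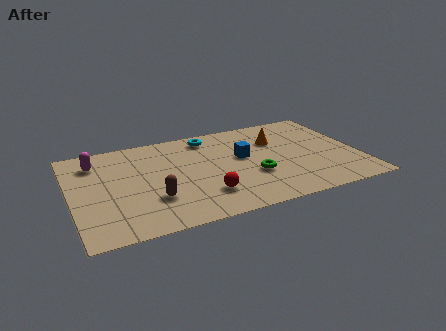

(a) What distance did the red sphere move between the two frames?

2.0

The red sphere moved from about (4.2, 3.3) to (5.6, 1.9), a distance of √(1.4² + 1.4²) ≈ 2.0.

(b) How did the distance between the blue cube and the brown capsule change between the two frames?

+0.6

They were about 4.0 units apart before and 4.6 after — 0.6 units further apart.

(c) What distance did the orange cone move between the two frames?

2.8

The orange cone was near (7.0, 3.3) before and (9.1, 5.2) after, so it travelled √(2.1² + 1.9²) ≈ 2.8 units.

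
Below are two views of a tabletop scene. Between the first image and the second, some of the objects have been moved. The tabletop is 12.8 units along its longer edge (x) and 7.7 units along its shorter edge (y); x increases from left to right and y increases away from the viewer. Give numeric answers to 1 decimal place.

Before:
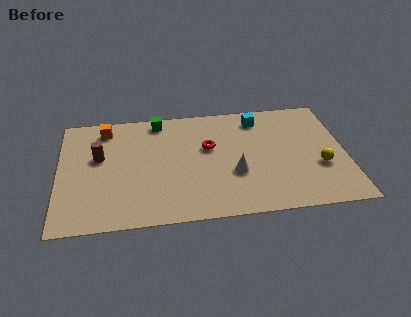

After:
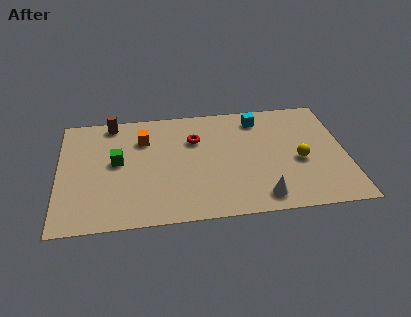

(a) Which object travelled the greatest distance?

the green cube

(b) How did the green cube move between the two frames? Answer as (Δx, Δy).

(-1.9, -2.6)

From the two frames, the green cube sits at roughly (4.5, 6.8) before and (2.6, 4.2) after.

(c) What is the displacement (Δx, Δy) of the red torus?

(-0.6, 0.6)

The red torus started near (6.7, 4.7) and ended near (6.1, 5.3).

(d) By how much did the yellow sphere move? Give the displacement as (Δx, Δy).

(-0.9, 0.5)

The yellow sphere started near (11.6, 2.8) and ended near (10.7, 3.3).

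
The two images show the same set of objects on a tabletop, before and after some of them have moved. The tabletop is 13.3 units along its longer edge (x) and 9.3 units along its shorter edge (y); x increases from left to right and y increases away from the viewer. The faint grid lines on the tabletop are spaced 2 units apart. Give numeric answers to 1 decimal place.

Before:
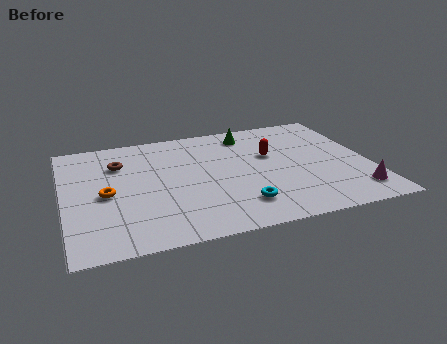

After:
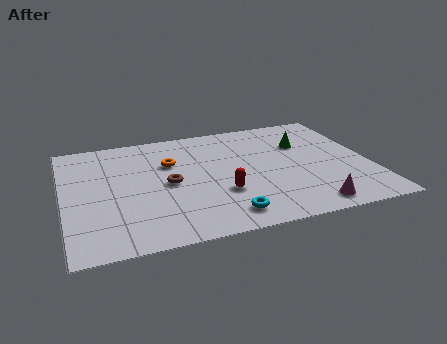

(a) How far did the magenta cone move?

2.2

The magenta cone was near (12.4, 1.7) before and (10.3, 1.1) after, so it travelled √(2.1² + 0.6²) ≈ 2.2 units.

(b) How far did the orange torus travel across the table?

3.5

From (1.8, 4.3) to (4.7, 6.2), the orange torus covered √(2.9² + 1.9²) ≈ 3.5 units.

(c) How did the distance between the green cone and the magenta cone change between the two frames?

-2.1

They were about 7.3 units apart before and 5.2 after — 2.1 units closer together.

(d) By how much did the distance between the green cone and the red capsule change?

+2.8

The distance was about 2.2 in the first image and 5.0 in the second, so they moved 2.8 units further apart.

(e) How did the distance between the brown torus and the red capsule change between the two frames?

-4.1

They were about 6.7 units apart before and 2.6 after — 4.1 units closer together.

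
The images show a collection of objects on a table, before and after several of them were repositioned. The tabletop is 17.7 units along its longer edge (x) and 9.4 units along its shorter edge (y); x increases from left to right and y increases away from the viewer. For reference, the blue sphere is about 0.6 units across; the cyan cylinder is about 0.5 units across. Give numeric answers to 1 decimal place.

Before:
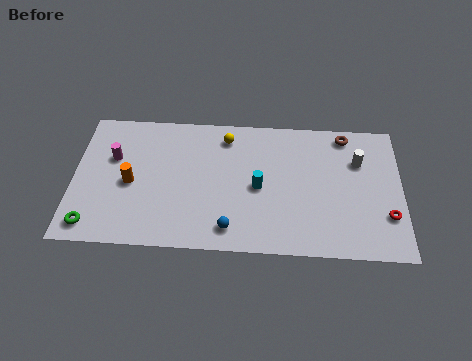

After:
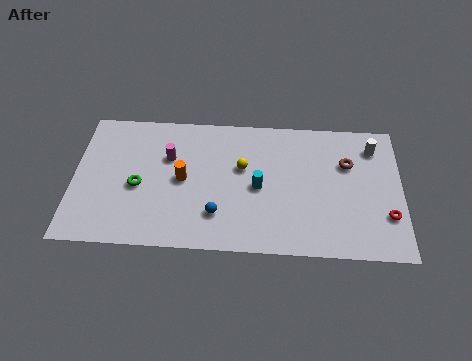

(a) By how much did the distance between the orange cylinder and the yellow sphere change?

-2.8

They were about 6.2 units apart before and 3.4 after — 2.8 units closer together.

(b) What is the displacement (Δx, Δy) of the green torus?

(2.4, 2.8)

The green torus was at about (1.1, 1.3) and moved to about (3.5, 4.1).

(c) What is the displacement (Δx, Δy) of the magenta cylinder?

(3.0, 0.2)

From the two frames, the magenta cylinder sits at roughly (2.1, 6.0) before and (5.1, 6.2) after.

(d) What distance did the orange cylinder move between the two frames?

2.8

The orange cylinder moved from about (3.1, 4.3) to (5.9, 4.7), a distance of √(2.8² + 0.4²) ≈ 2.8.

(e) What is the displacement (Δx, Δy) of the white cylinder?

(0.8, 1.0)

The white cylinder started near (15.4, 6.5) and ended near (16.2, 7.5).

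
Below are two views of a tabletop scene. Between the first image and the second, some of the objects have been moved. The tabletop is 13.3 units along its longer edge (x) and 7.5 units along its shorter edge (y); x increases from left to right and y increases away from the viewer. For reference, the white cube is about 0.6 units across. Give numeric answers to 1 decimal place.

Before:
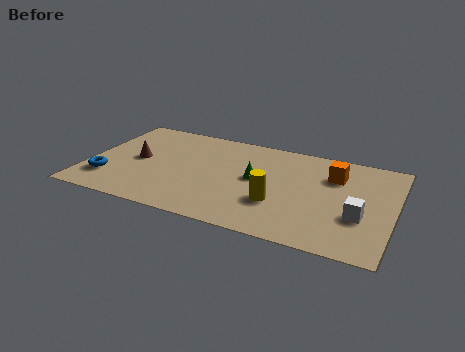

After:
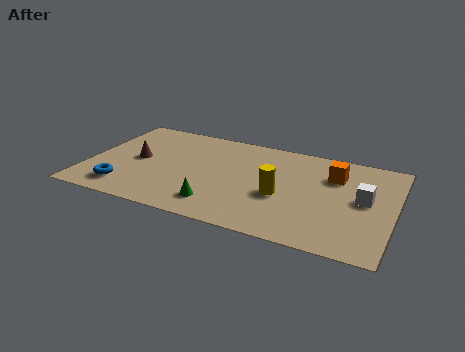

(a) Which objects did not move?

the orange cube and the brown cone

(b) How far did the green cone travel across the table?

2.9

From (7.3, 4.0) to (5.9, 1.5), the green cone covered √(1.4² + 2.5²) ≈ 2.9 units.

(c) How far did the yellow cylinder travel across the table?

0.6

The yellow cylinder was near (8.4, 2.5) before and (8.5, 3.1) after, so it travelled √(0.1² + 0.6²) ≈ 0.6 units.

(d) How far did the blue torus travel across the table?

0.9

From (1.0, 1.9) to (1.8, 1.4), the blue torus covered √(0.8² + 0.5²) ≈ 0.9 units.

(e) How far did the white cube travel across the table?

1.3

From (11.9, 2.7) to (12.0, 4.0), the white cube covered √(0.1² + 1.3²) ≈ 1.3 units.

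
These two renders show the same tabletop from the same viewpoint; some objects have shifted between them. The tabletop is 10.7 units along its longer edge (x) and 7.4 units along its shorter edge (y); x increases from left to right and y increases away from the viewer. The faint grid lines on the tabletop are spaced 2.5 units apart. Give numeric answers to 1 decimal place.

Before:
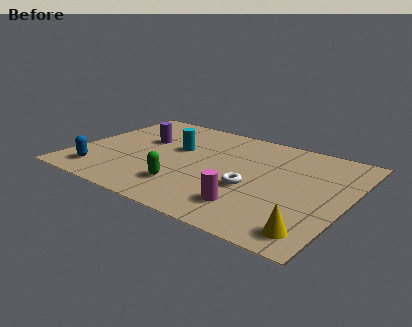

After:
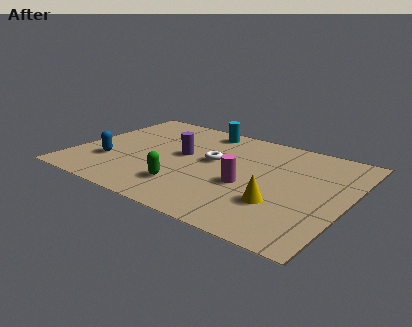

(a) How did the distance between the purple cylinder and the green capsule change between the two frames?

-1.2

They were about 3.6 units apart before and 2.4 after — 1.2 units closer together.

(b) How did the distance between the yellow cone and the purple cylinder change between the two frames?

-3.6

Before: roughly 8.2 units apart; after: 4.6. That's 3.6 units closer together.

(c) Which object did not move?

the green capsule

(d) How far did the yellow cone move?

1.9

The yellow cone was near (9.8, 1.1) before and (8.3, 2.3) after, so it travelled √(1.5² + 1.2²) ≈ 1.9 units.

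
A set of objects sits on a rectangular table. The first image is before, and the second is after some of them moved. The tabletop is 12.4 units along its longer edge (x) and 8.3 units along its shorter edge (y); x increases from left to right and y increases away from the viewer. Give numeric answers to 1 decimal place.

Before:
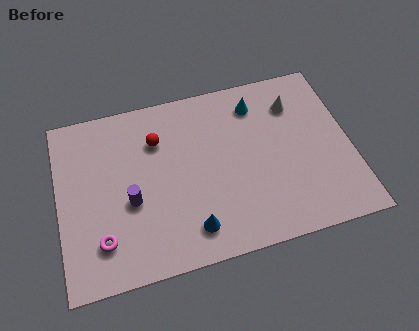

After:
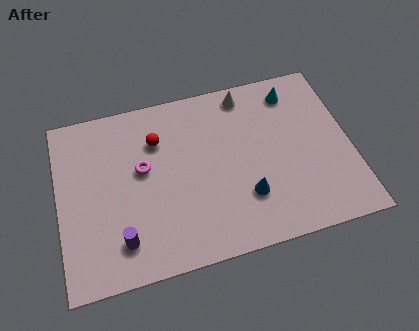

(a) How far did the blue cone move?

2.6

The blue cone moved from about (5.4, 1.5) to (7.8, 2.4), a distance of √(2.4² + 0.9²) ≈ 2.6.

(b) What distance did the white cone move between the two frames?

2.2

The white cone moved from about (10.2, 6.3) to (8.2, 7.3), a distance of √(2.0² + 1.0²) ≈ 2.2.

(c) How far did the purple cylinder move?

1.8

From (3.0, 3.4) to (2.5, 1.7), the purple cylinder covered √(0.5² + 1.7²) ≈ 1.8 units.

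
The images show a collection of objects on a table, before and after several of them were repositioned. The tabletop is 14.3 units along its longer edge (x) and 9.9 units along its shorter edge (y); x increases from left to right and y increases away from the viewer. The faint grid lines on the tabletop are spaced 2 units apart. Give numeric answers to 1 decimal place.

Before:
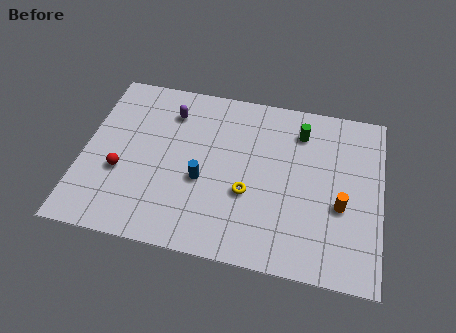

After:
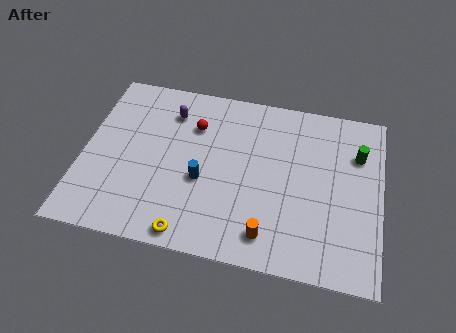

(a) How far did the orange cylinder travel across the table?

4.0

From (12.4, 3.9) to (9.1, 1.6), the orange cylinder covered √(3.3² + 2.3²) ≈ 4.0 units.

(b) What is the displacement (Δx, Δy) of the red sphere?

(3.3, 3.4)

The red sphere was at about (1.9, 3.7) and moved to about (5.2, 7.1).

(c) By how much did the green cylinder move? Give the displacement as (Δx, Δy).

(2.8, -0.8)

The green cylinder was at about (10.3, 7.8) and moved to about (13.1, 7.0).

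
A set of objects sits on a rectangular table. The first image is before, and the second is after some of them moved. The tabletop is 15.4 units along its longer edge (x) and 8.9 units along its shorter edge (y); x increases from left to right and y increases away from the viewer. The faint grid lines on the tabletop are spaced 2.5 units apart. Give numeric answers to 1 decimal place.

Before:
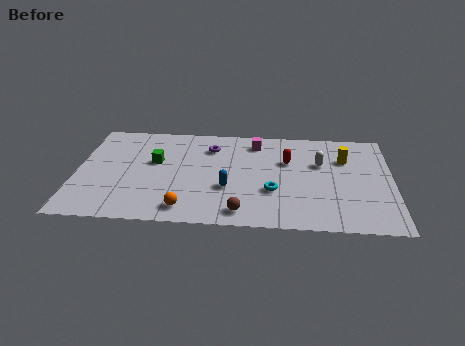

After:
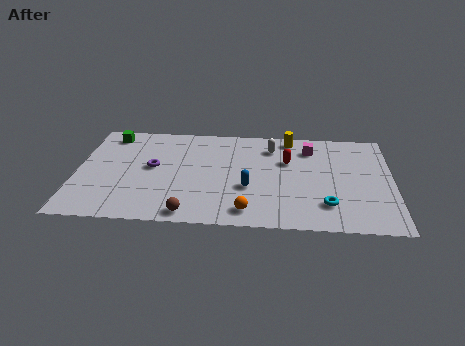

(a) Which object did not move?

the red capsule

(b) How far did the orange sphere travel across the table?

3.0

The orange sphere moved from about (5.4, 1.3) to (8.4, 1.3), a distance of √(3.0² + 0.0²) ≈ 3.0.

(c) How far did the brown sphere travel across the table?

2.5

From (8.1, 1.2) to (5.6, 0.9), the brown sphere covered √(2.5² + 0.3²) ≈ 2.5 units.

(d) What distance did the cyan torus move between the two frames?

2.8

The cyan torus was near (9.6, 3.1) before and (12.2, 2.1) after, so it travelled √(2.6² + 1.0²) ≈ 2.8 units.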